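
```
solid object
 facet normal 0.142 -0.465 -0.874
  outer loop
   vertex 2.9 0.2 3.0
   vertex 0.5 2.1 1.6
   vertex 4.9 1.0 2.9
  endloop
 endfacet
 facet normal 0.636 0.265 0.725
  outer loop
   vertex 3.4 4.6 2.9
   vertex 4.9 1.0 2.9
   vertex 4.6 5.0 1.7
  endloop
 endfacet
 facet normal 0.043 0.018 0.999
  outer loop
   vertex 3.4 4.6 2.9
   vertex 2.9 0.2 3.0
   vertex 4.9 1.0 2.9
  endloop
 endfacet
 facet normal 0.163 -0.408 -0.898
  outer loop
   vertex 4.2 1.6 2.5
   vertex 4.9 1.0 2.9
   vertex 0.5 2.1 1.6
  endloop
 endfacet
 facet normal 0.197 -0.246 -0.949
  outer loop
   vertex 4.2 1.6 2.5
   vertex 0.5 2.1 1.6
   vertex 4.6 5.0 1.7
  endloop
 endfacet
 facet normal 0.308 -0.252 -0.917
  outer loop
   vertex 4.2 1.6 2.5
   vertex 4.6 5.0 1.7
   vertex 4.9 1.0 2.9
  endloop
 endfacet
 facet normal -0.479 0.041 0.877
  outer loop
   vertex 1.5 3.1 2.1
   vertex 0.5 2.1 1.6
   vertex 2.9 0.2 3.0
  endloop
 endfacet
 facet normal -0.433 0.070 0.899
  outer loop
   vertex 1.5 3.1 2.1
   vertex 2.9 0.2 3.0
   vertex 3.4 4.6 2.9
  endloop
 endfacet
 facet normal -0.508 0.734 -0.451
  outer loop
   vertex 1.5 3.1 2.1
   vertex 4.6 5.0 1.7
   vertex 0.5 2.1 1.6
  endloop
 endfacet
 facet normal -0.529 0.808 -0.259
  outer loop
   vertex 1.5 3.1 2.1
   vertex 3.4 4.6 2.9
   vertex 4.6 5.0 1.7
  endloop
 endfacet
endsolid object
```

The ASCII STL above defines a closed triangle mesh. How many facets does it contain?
10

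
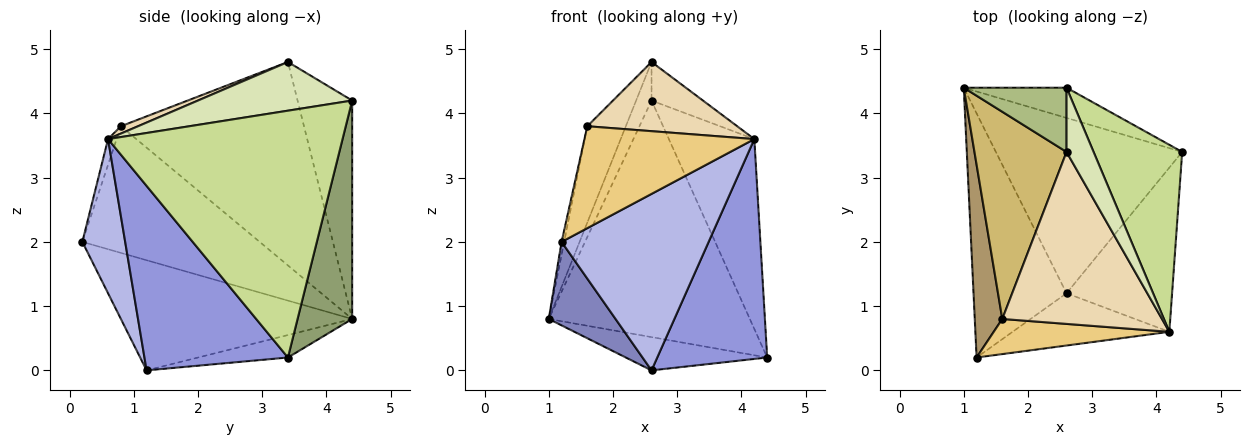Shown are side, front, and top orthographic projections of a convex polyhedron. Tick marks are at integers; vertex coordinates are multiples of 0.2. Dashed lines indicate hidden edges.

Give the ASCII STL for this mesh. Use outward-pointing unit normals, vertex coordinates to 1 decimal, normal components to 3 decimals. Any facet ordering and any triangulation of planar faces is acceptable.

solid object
 facet normal -0.118 0.185 -0.976
  outer loop
   vertex 2.6 1.2 0.0
   vertex 1.0 4.4 0.8
   vertex 4.4 3.4 0.2
  endloop
 endfacet
 facet normal -0.746 -0.216 -0.630
  outer loop
   vertex 2.6 1.2 0.0
   vertex 1.2 0.2 2.0
   vertex 1.0 4.4 0.8
  endloop
 endfacet
 facet normal 0.723 -0.554 -0.414
  outer loop
   vertex 2.6 1.2 0.0
   vertex 4.4 3.4 0.2
   vertex 4.2 0.6 3.6
  endloop
 endfacet
 facet normal 0.269 -0.924 -0.273
  outer loop
   vertex 2.6 1.2 0.0
   vertex 4.2 0.6 3.6
   vertex 1.2 0.2 2.0
  endloop
 endfacet
 facet normal 0.260 0.958 -0.122
  outer loop
   vertex 2.6 4.4 4.2
   vertex 4.4 3.4 0.2
   vertex 1.0 4.4 0.8
  endloop
 endfacet
 facet normal -0.877 0.248 0.413
  outer loop
   vertex 2.6 4.4 4.2
   vertex 1.0 4.4 0.8
   vertex 2.6 3.4 4.8
  endloop
 endfacet
 facet normal 0.890 0.324 0.320
  outer loop
   vertex 2.6 4.4 4.2
   vertex 4.2 0.6 3.6
   vertex 4.4 3.4 0.2
  endloop
 endfacet
 facet normal 0.839 0.280 0.466
  outer loop
   vertex 2.6 4.4 4.2
   vertex 2.6 3.4 4.8
   vertex 4.2 0.6 3.6
  endloop
 endfacet
 facet normal -0.977 0.014 0.212
  outer loop
   vertex 1.6 0.8 3.8
   vertex 1.0 4.4 0.8
   vertex 1.2 0.2 2.0
  endloop
 endfacet
 facet normal -0.895 0.188 0.405
  outer loop
   vertex 1.6 0.8 3.8
   vertex 2.6 3.4 4.8
   vertex 1.0 4.4 0.8
  endloop
 endfacet
 facet normal -0.048 -0.944 0.325
  outer loop
   vertex 1.6 0.8 3.8
   vertex 1.2 0.2 2.0
   vertex 4.2 0.6 3.6
  endloop
 endfacet
 facet normal 0.043 -0.373 0.927
  outer loop
   vertex 1.6 0.8 3.8
   vertex 4.2 0.6 3.6
   vertex 2.6 3.4 4.8
  endloop
 endfacet
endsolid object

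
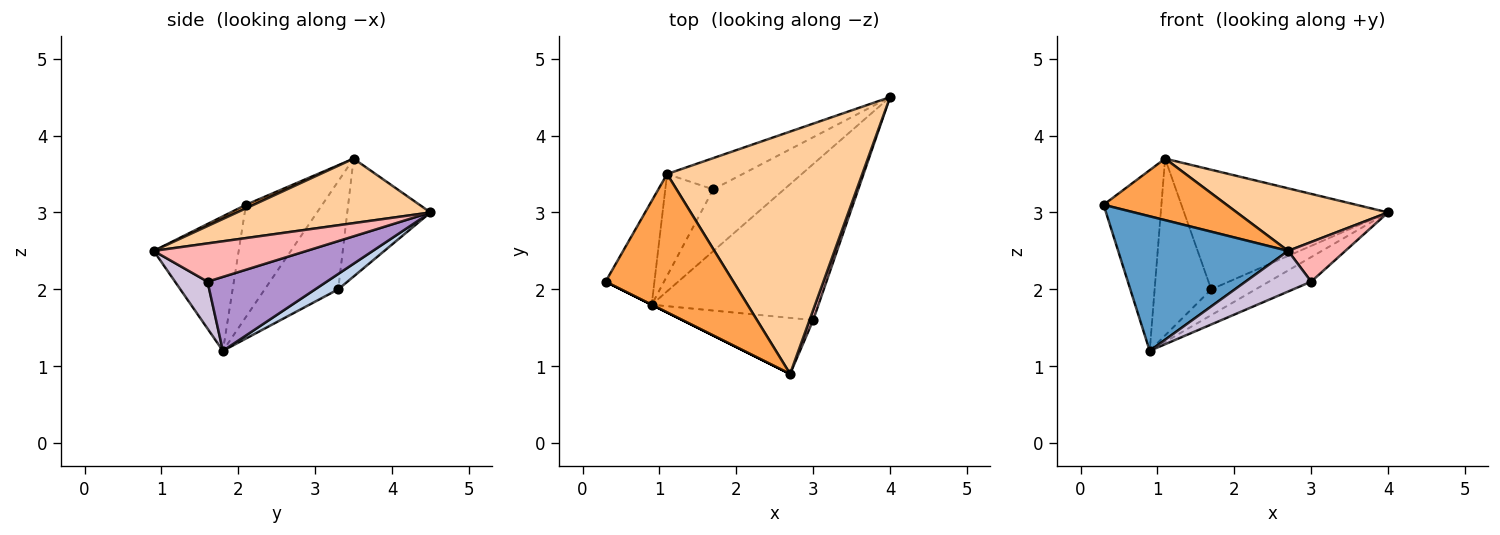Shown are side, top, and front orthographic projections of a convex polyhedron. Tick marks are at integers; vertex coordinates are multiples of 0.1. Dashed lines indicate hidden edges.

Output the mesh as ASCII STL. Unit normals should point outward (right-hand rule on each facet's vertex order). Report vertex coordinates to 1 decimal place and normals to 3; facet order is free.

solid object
 facet normal -0.447 -0.894 0.000
  outer loop
   vertex 0.9 1.8 1.2
   vertex 2.7 0.9 2.5
   vertex 0.3 2.1 3.1
  endloop
 endfacet
 facet normal 0.196 0.378 -0.905
  outer loop
   vertex 1.7 3.3 2.0
   vertex 4.0 4.5 3.0
   vertex 0.9 1.8 1.2
  endloop
 endfacet
 facet normal 0.025 -0.406 0.914
  outer loop
   vertex 1.1 3.5 3.7
   vertex 0.3 2.1 3.1
   vertex 2.7 0.9 2.5
  endloop
 endfacet
 facet normal 0.305 -0.238 0.922
  outer loop
   vertex 1.1 3.5 3.7
   vertex 2.7 0.9 2.5
   vertex 4.0 4.5 3.0
  endloop
 endfacet
 facet normal -0.367 0.900 -0.235
  outer loop
   vertex 1.1 3.5 3.7
   vertex 4.0 4.5 3.0
   vertex 1.7 3.3 2.0
  endloop
 endfacet
 facet normal -0.753 0.571 -0.328
  outer loop
   vertex 1.1 3.5 3.7
   vertex 0.9 1.8 1.2
   vertex 0.3 2.1 3.1
  endloop
 endfacet
 facet normal -0.748 0.576 -0.332
  outer loop
   vertex 1.1 3.5 3.7
   vertex 1.7 3.3 2.0
   vertex 0.9 1.8 1.2
  endloop
 endfacet
 facet normal 0.933 -0.349 0.089
  outer loop
   vertex 3.0 1.6 2.1
   vertex 4.0 4.5 3.0
   vertex 2.7 0.9 2.5
  endloop
 endfacet
 facet normal 0.401 0.142 -0.905
  outer loop
   vertex 3.0 1.6 2.1
   vertex 0.9 1.8 1.2
   vertex 4.0 4.5 3.0
  endloop
 endfacet
 facet normal 0.279 -0.564 -0.777
  outer loop
   vertex 3.0 1.6 2.1
   vertex 2.7 0.9 2.5
   vertex 0.9 1.8 1.2
  endloop
 endfacet
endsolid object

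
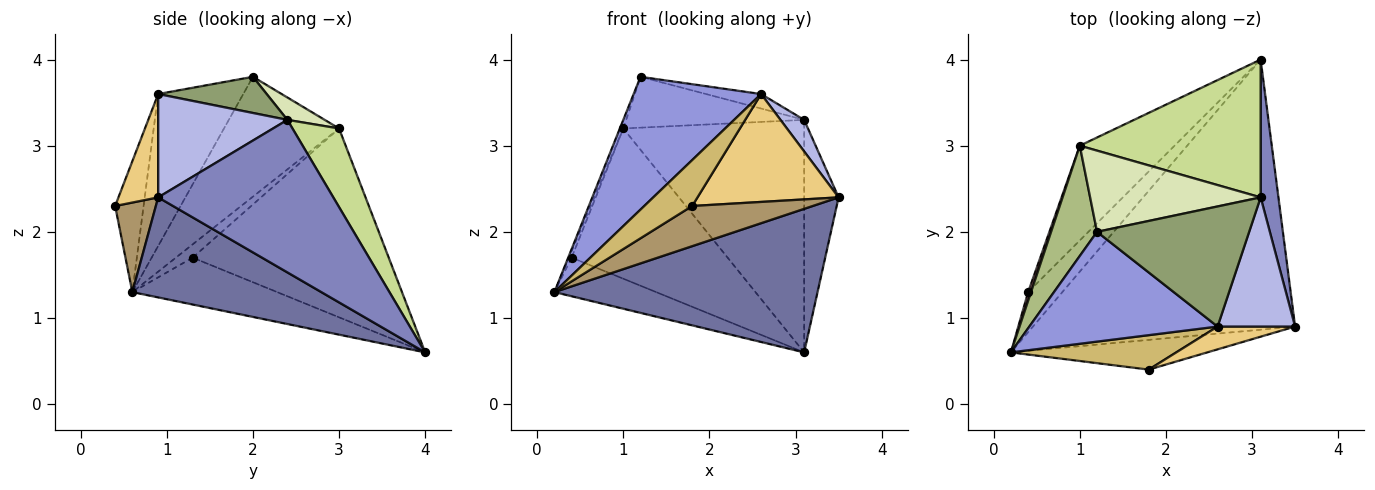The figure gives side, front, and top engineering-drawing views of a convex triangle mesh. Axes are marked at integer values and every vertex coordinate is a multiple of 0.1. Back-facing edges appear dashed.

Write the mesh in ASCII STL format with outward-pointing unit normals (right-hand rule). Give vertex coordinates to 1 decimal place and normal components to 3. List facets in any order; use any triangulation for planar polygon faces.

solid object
 facet normal 0.319 -0.445 -0.837
  outer loop
   vertex 3.1 4.0 0.6
   vertex 3.5 0.9 2.4
   vertex 0.2 0.6 1.3
  endloop
 endfacet
 facet normal 0.975 0.192 0.114
  outer loop
   vertex 3.1 2.4 3.3
   vertex 3.5 0.9 2.4
   vertex 3.1 4.0 0.6
  endloop
 endfacet
 facet normal -0.457 -0.685 0.567
  outer loop
   vertex 2.6 0.9 3.6
   vertex 1.2 2.0 3.8
   vertex 0.2 0.6 1.3
  endloop
 endfacet
 facet normal 0.792 -0.145 0.594
  outer loop
   vertex 2.6 0.9 3.6
   vertex 3.5 0.9 2.4
   vertex 3.1 2.4 3.3
  endloop
 endfacet
 facet normal 0.230 0.117 0.966
  outer loop
   vertex 2.6 0.9 3.6
   vertex 3.1 2.4 3.3
   vertex 1.2 2.0 3.8
  endloop
 endfacet
 facet normal -0.933 0.028 0.358
  outer loop
   vertex 1.0 3.0 3.2
   vertex 0.2 0.6 1.3
   vertex 1.2 2.0 3.8
  endloop
 endfacet
 facet normal 0.216 0.840 0.498
  outer loop
   vertex 1.0 3.0 3.2
   vertex 3.1 2.4 3.3
   vertex 3.1 4.0 0.6
  endloop
 endfacet
 facet normal 0.111 0.528 0.842
  outer loop
   vertex 1.0 3.0 3.2
   vertex 1.2 2.0 3.8
   vertex 3.1 2.4 3.3
  endloop
 endfacet
 facet normal 0.262 -0.776 -0.574
  outer loop
   vertex 1.8 0.4 2.3
   vertex 0.2 0.6 1.3
   vertex 3.5 0.9 2.4
  endloop
 endfacet
 facet normal -0.429 -0.723 0.542
  outer loop
   vertex 1.8 0.4 2.3
   vertex 2.6 0.9 3.6
   vertex 0.2 0.6 1.3
  endloop
 endfacet
 facet normal 0.266 -0.943 0.199
  outer loop
   vertex 1.8 0.4 2.3
   vertex 3.5 0.9 2.4
   vertex 2.6 0.9 3.6
  endloop
 endfacet
 facet normal -0.703 0.494 -0.513
  outer loop
   vertex 0.4 1.3 1.7
   vertex 3.1 4.0 0.6
   vertex 0.2 0.6 1.3
  endloop
 endfacet
 facet normal -0.965 0.157 0.209
  outer loop
   vertex 0.4 1.3 1.7
   vertex 0.2 0.6 1.3
   vertex 1.0 3.0 3.2
  endloop
 endfacet
 facet normal -0.728 0.580 -0.365
  outer loop
   vertex 0.4 1.3 1.7
   vertex 1.0 3.0 3.2
   vertex 3.1 4.0 0.6
  endloop
 endfacet
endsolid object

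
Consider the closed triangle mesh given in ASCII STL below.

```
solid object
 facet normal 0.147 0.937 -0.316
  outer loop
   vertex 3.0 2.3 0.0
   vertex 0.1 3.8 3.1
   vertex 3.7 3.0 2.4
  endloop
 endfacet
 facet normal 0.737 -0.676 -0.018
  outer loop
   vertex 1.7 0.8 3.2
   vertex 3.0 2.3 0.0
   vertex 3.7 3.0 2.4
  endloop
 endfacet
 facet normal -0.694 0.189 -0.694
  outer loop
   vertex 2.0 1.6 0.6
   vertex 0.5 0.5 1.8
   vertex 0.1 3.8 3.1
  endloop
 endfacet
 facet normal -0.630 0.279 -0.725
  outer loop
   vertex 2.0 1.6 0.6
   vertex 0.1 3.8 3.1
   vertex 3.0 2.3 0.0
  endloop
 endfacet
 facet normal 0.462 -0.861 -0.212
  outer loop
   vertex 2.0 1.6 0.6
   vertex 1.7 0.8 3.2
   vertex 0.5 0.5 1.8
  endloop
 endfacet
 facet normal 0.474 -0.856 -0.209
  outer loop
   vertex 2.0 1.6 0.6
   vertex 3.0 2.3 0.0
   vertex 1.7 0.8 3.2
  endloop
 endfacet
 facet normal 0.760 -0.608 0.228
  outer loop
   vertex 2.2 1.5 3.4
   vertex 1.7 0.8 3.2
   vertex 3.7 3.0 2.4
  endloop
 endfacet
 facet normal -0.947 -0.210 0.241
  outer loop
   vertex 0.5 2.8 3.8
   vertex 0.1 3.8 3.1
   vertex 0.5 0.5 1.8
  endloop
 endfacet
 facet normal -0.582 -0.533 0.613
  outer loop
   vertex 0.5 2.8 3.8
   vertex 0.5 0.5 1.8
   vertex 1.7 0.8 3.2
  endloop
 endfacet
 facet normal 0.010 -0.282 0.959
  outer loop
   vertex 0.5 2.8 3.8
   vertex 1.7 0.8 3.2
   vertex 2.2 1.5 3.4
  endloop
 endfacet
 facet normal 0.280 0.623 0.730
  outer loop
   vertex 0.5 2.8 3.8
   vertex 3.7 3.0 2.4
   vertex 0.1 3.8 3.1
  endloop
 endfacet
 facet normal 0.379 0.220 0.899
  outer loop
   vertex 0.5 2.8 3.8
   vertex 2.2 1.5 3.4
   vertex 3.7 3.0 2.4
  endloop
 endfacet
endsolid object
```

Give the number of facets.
12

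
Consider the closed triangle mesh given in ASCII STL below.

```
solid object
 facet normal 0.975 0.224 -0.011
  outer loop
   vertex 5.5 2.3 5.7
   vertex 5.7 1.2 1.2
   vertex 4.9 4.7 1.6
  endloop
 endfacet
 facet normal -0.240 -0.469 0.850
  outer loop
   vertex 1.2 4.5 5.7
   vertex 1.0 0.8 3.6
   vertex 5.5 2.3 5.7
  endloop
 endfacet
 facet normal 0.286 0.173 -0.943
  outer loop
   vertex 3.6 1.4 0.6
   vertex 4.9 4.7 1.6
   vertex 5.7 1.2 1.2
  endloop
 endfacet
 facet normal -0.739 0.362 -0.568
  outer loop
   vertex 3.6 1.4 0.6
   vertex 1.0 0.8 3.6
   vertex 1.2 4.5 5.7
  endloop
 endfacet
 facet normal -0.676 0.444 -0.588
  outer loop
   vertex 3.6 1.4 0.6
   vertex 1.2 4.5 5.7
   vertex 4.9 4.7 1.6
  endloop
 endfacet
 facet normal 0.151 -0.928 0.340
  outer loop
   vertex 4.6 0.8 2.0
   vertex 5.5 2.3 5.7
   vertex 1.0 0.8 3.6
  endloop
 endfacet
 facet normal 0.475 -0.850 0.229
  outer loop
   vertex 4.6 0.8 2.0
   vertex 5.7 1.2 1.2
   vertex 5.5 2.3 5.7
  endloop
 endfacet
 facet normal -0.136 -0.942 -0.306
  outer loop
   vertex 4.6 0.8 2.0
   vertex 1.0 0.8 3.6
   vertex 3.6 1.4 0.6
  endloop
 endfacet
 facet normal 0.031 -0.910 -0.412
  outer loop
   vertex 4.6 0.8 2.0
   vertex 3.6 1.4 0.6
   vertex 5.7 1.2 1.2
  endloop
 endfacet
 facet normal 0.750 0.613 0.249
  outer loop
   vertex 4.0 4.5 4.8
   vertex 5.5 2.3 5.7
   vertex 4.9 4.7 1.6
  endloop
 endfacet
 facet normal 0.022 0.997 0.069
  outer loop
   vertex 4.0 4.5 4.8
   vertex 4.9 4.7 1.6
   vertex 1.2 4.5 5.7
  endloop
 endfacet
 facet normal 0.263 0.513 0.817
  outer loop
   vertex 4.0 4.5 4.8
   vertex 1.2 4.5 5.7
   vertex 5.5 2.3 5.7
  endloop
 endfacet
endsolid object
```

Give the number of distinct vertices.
8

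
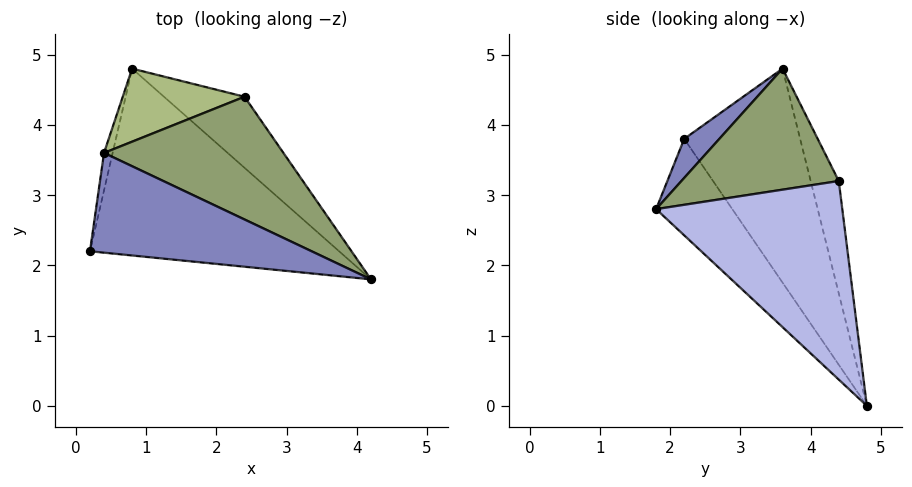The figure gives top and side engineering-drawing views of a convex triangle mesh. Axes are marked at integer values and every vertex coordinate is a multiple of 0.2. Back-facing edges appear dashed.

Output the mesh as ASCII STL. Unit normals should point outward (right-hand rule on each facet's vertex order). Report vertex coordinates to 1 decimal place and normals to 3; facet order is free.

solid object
 facet normal -0.222 -0.788 -0.574
  outer loop
   vertex 0.8 4.8 0.0
   vertex 4.2 1.8 2.8
   vertex 0.2 2.2 3.8
  endloop
 endfacet
 facet normal 0.140 -0.589 0.796
  outer loop
   vertex 0.4 3.6 4.8
   vertex 0.2 2.2 3.8
   vertex 4.2 1.8 2.8
  endloop
 endfacet
 facet normal -0.985 0.169 -0.040
  outer loop
   vertex 0.4 3.6 4.8
   vertex 0.8 4.8 0.0
   vertex 0.2 2.2 3.8
  endloop
 endfacet
 facet normal 0.759 0.573 -0.308
  outer loop
   vertex 2.4 4.4 3.2
   vertex 4.2 1.8 2.8
   vertex 0.8 4.8 0.0
  endloop
 endfacet
 facet normal 0.541 0.251 0.802
  outer loop
   vertex 2.4 4.4 3.2
   vertex 0.4 3.6 4.8
   vertex 4.2 1.8 2.8
  endloop
 endfacet
 facet normal -0.204 0.954 0.221
  outer loop
   vertex 2.4 4.4 3.2
   vertex 0.8 4.8 0.0
   vertex 0.4 3.6 4.8
  endloop
 endfacet
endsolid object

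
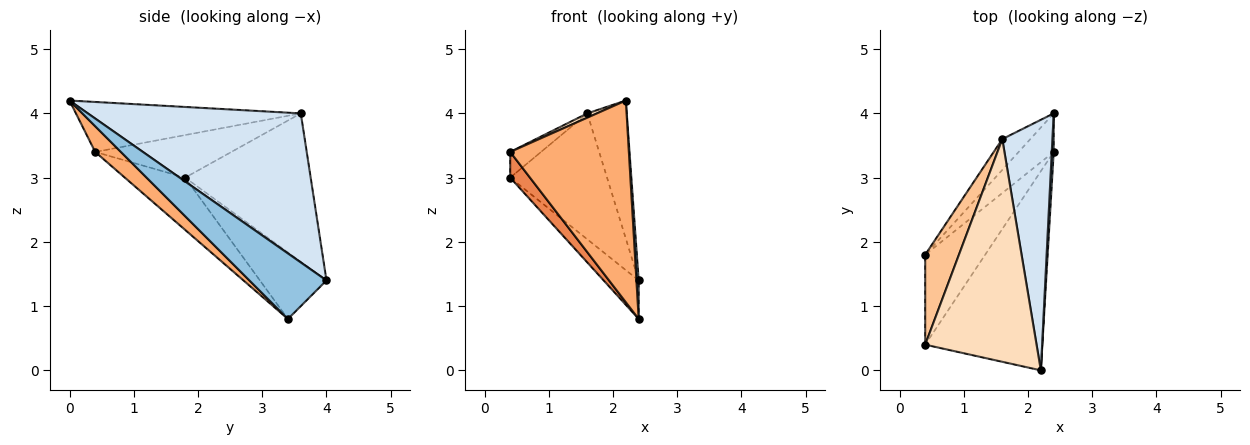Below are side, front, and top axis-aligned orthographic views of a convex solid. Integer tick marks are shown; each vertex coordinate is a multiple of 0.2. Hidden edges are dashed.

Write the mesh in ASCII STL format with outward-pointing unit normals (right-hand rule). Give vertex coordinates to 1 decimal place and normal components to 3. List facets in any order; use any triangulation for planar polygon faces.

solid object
 facet normal -0.802 0.422 -0.422
  outer loop
   vertex 2.4 3.4 0.8
   vertex 0.4 1.8 3.0
   vertex 2.4 4.0 1.4
  endloop
 endfacet
 facet normal 0.999 -0.029 0.029
  outer loop
   vertex 2.4 3.4 0.8
   vertex 2.4 4.0 1.4
   vertex 2.2 0.0 4.2
  endloop
 endfacet
 facet normal -0.783 0.604 -0.148
  outer loop
   vertex 1.6 3.6 4.0
   vertex 2.4 4.0 1.4
   vertex 0.4 1.8 3.0
  endloop
 endfacet
 facet normal 0.934 0.173 0.314
  outer loop
   vertex 1.6 3.6 4.0
   vertex 2.2 0.0 4.2
   vertex 2.4 4.0 1.4
  endloop
 endfacet
 facet normal -0.642 -0.211 -0.737
  outer loop
   vertex 0.4 0.4 3.4
   vertex 0.4 1.8 3.0
   vertex 2.4 3.4 0.8
  endloop
 endfacet
 facet normal 0.152 -0.703 -0.694
  outer loop
   vertex 0.4 0.4 3.4
   vertex 2.4 3.4 0.8
   vertex 2.2 0.0 4.2
  endloop
 endfacet
 facet normal -0.772 0.175 0.612
  outer loop
   vertex 0.4 0.4 3.4
   vertex 1.6 3.6 4.0
   vertex 0.4 1.8 3.0
  endloop
 endfacet
 facet normal -0.409 -0.018 0.912
  outer loop
   vertex 0.4 0.4 3.4
   vertex 2.2 0.0 4.2
   vertex 1.6 3.6 4.0
  endloop
 endfacet
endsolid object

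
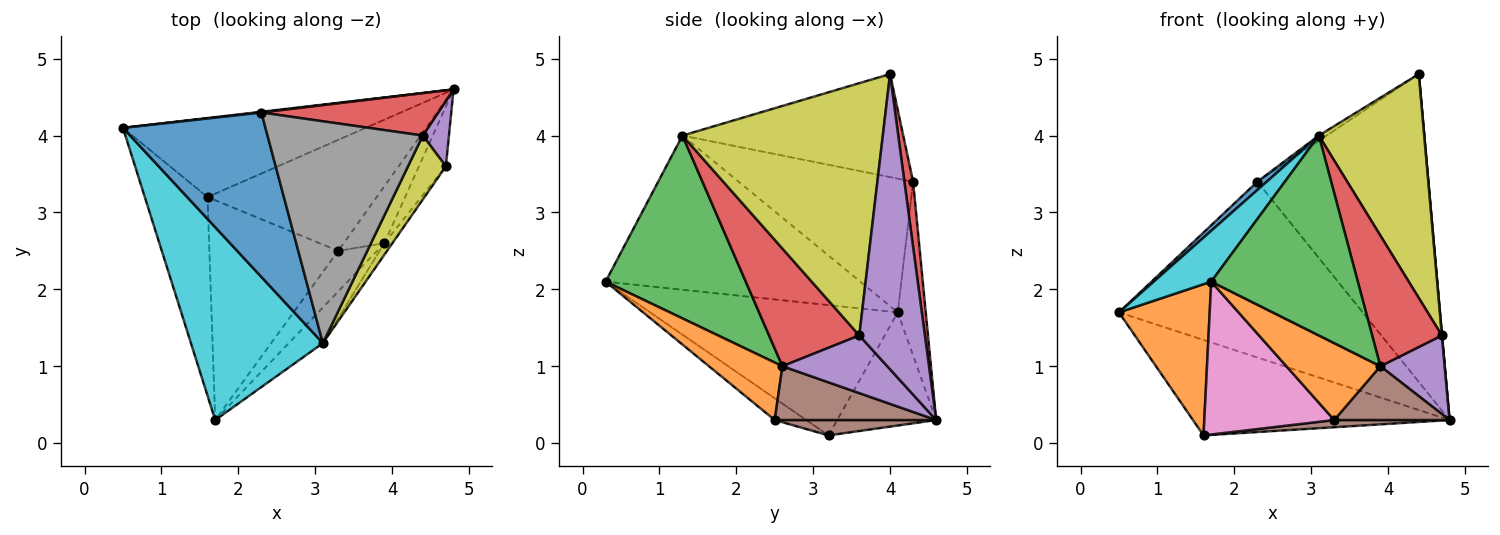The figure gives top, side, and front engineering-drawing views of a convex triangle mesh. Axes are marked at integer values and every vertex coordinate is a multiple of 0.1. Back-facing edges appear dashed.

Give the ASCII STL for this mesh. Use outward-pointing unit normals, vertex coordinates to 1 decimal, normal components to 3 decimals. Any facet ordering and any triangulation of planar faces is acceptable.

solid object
 facet normal -0.285 0.738 -0.611
  outer loop
   vertex 1.6 3.2 0.1
   vertex 0.5 4.1 1.7
   vertex 4.8 4.6 0.3
  endloop
 endfacet
 facet normal -0.856 -0.314 -0.412
  outer loop
   vertex 1.6 3.2 0.1
   vertex 1.7 0.3 2.1
   vertex 0.5 4.1 1.7
  endloop
 endfacet
 facet normal -0.114 0.993 0.004
  outer loop
   vertex 2.3 4.3 3.4
   vertex 4.8 4.6 0.3
   vertex 0.5 4.1 1.7
  endloop
 endfacet
 facet normal 0.050 0.989 0.136
  outer loop
   vertex 2.3 4.3 3.4
   vertex 4.4 4.0 4.8
   vertex 4.8 4.6 0.3
  endloop
 endfacet
 facet normal 0.996 -0.003 0.088
  outer loop
   vertex 4.7 3.6 1.4
   vertex 4.8 4.6 0.3
   vertex 4.4 4.0 4.8
  endloop
 endfacet
 facet normal 0.090 -0.065 -0.994
  outer loop
   vertex 3.3 2.5 0.3
   vertex 1.6 3.2 0.1
   vertex 4.8 4.6 0.3
  endloop
 endfacet
 facet normal -0.137 -0.566 -0.813
  outer loop
   vertex 3.3 2.5 0.3
   vertex 1.7 0.3 2.1
   vertex 1.6 3.2 0.1
  endloop
 endfacet
 facet normal -0.553 0.019 0.833
  outer loop
   vertex 3.1 1.3 4.0
   vertex 4.4 4.0 4.8
   vertex 2.3 4.3 3.4
  endloop
 endfacet
 facet normal 0.877 -0.461 0.132
  outer loop
   vertex 3.1 1.3 4.0
   vertex 4.7 3.6 1.4
   vertex 4.4 4.0 4.8
  endloop
 endfacet
 facet normal -0.749 -0.169 0.641
  outer loop
   vertex 3.1 1.3 4.0
   vertex 0.5 4.1 1.7
   vertex 1.7 0.3 2.1
  endloop
 endfacet
 facet normal -0.684 -0.037 0.729
  outer loop
   vertex 3.1 1.3 4.0
   vertex 2.3 4.3 3.4
   vertex 0.5 4.1 1.7
  endloop
 endfacet
 facet normal 0.569 -0.728 -0.384
  outer loop
   vertex 3.9 2.6 1.0
   vertex 1.7 0.3 2.1
   vertex 3.3 2.5 0.3
  endloop
 endfacet
 facet normal 0.685 -0.717 -0.128
  outer loop
   vertex 3.9 2.6 1.0
   vertex 3.1 1.3 4.0
   vertex 1.7 0.3 2.1
  endloop
 endfacet
 facet normal 0.790 -0.611 -0.054
  outer loop
   vertex 3.9 2.6 1.0
   vertex 4.7 3.6 1.4
   vertex 3.1 1.3 4.0
  endloop
 endfacet
 facet normal 0.792 -0.486 -0.370
  outer loop
   vertex 3.9 2.6 1.0
   vertex 4.8 4.6 0.3
   vertex 4.7 3.6 1.4
  endloop
 endfacet
 facet normal 0.693 -0.495 -0.524
  outer loop
   vertex 3.9 2.6 1.0
   vertex 3.3 2.5 0.3
   vertex 4.8 4.6 0.3
  endloop
 endfacet
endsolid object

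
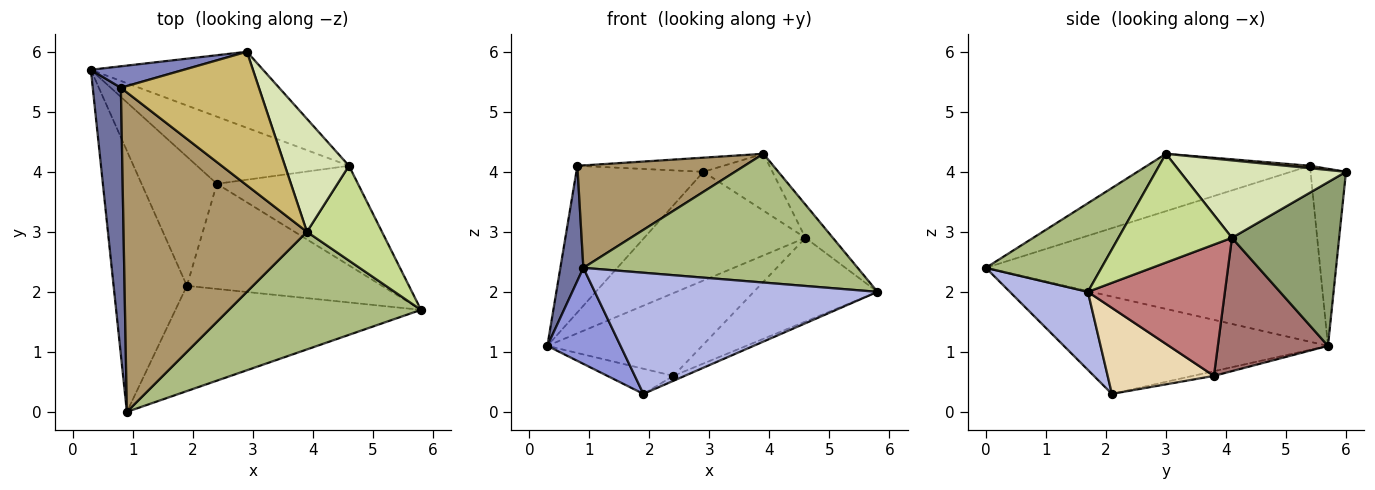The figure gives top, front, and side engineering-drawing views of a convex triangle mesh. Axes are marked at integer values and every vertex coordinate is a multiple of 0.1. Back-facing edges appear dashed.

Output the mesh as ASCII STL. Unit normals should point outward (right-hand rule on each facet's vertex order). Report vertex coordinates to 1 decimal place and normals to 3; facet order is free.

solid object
 facet normal -0.985 -0.068 0.157
  outer loop
   vertex 0.8 5.4 4.1
   vertex 0.3 5.7 1.1
   vertex 0.9 0.0 2.4
  endloop
 endfacet
 facet normal -0.266 0.954 0.140
  outer loop
   vertex 0.8 5.4 4.1
   vertex 2.9 6.0 4.0
   vertex 0.3 5.7 1.1
  endloop
 endfacet
 facet normal -0.780 -0.216 -0.587
  outer loop
   vertex 1.9 2.1 0.3
   vertex 0.9 0.0 2.4
   vertex 0.3 5.7 1.1
  endloop
 endfacet
 facet normal 0.204 -0.739 -0.642
  outer loop
   vertex 1.9 2.1 0.3
   vertex 5.8 1.7 2.0
   vertex 0.9 0.0 2.4
  endloop
 endfacet
 facet normal 0.478 0.720 -0.503
  outer loop
   vertex 4.6 4.1 2.9
   vertex 0.3 5.7 1.1
   vertex 2.9 6.0 4.0
  endloop
 endfacet
 facet normal 0.297 -0.705 0.644
  outer loop
   vertex 3.9 3.0 4.3
   vertex 0.9 0.0 2.4
   vertex 5.8 1.7 2.0
  endloop
 endfacet
 facet normal 0.807 0.195 0.557
  outer loop
   vertex 3.9 3.0 4.3
   vertex 5.8 1.7 2.0
   vertex 4.6 4.1 2.9
  endloop
 endfacet
 facet normal 0.734 0.305 0.607
  outer loop
   vertex 3.9 3.0 4.3
   vertex 4.6 4.1 2.9
   vertex 2.9 6.0 4.0
  endloop
 endfacet
 facet normal -0.285 -0.293 0.913
  outer loop
   vertex 3.9 3.0 4.3
   vertex 0.8 5.4 4.1
   vertex 0.9 0.0 2.4
  endloop
 endfacet
 facet normal 0.017 0.105 0.994
  outer loop
   vertex 3.9 3.0 4.3
   vertex 2.9 6.0 4.0
   vertex 0.8 5.4 4.1
  endloop
 endfacet
 facet normal -0.061 0.191 -0.980
  outer loop
   vertex 2.4 3.8 0.6
   vertex 1.9 2.1 0.3
   vertex 0.3 5.7 1.1
  endloop
 endfacet
 facet normal 0.403 0.043 -0.914
  outer loop
   vertex 2.4 3.8 0.6
   vertex 5.8 1.7 2.0
   vertex 1.9 2.1 0.3
  endloop
 endfacet
 facet normal 0.484 0.680 -0.551
  outer loop
   vertex 2.4 3.8 0.6
   vertex 0.3 5.7 1.1
   vertex 4.6 4.1 2.9
  endloop
 endfacet
 facet normal 0.580 0.524 -0.623
  outer loop
   vertex 2.4 3.8 0.6
   vertex 4.6 4.1 2.9
   vertex 5.8 1.7 2.0
  endloop
 endfacet
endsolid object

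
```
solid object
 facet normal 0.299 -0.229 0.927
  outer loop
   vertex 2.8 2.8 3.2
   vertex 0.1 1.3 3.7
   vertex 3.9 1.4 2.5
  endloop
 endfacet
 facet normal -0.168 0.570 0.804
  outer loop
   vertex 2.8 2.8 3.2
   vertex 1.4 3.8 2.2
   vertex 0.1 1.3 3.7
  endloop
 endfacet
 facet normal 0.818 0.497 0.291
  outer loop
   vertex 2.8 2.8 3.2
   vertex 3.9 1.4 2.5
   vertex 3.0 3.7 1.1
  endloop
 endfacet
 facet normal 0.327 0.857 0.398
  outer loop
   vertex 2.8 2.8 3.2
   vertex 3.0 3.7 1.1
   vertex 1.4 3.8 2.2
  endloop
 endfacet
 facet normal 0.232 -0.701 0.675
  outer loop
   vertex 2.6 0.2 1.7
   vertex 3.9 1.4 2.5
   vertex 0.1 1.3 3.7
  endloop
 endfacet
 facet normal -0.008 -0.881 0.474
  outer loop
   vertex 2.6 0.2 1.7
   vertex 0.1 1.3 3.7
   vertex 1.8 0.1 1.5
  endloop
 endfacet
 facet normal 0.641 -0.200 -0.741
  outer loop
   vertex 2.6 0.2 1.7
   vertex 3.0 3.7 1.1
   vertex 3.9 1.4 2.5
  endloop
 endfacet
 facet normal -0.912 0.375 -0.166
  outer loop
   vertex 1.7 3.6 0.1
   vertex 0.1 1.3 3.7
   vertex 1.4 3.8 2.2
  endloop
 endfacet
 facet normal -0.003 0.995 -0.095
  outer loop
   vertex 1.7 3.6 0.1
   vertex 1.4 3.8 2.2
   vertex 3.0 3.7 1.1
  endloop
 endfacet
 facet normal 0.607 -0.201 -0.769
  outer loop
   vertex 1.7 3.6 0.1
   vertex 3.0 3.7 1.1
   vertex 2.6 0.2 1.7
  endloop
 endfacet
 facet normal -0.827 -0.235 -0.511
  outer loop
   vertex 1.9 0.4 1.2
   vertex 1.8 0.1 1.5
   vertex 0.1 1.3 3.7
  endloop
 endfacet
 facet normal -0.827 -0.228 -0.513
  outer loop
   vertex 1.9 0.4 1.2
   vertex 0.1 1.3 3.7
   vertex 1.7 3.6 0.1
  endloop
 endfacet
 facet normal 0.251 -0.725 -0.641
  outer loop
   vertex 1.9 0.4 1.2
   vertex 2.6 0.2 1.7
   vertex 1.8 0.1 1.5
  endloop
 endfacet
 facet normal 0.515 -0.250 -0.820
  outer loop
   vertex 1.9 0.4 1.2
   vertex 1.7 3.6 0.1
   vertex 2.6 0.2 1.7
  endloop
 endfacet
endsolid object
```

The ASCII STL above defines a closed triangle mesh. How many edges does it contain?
21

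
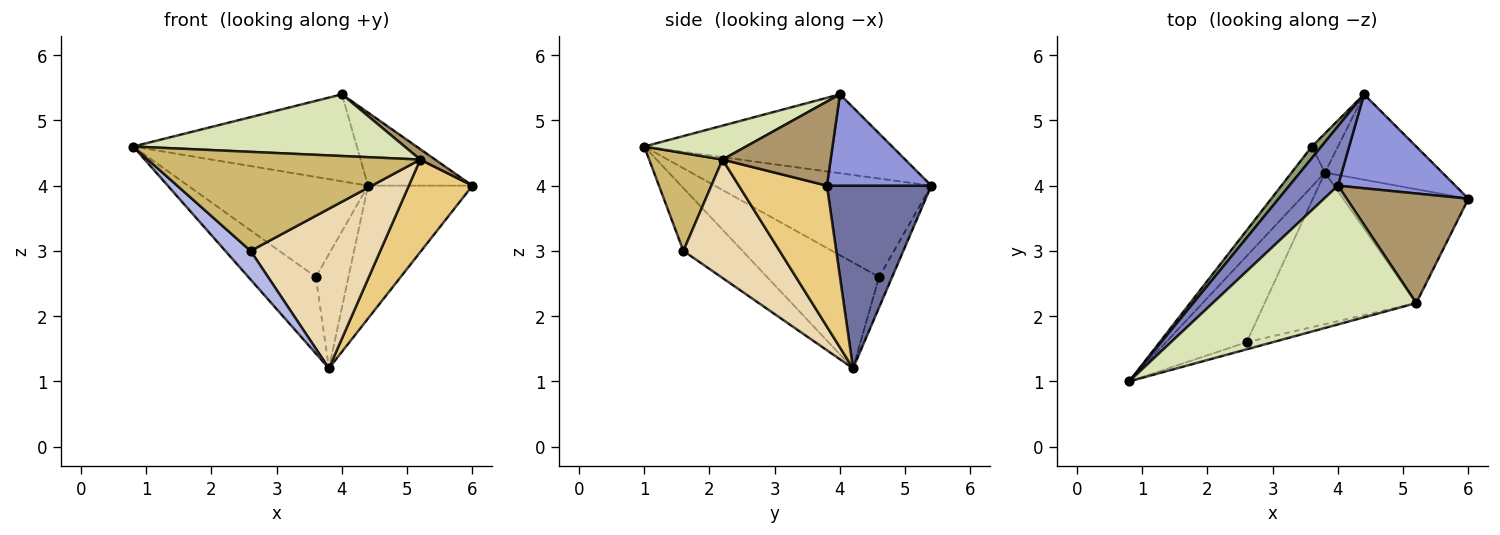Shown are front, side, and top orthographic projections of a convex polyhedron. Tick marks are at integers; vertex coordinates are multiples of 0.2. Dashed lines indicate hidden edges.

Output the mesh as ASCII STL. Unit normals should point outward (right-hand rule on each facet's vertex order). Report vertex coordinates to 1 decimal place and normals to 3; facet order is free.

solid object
 facet normal 0.644 0.644 -0.414
  outer loop
   vertex 3.8 4.2 1.2
   vertex 4.4 5.4 4.0
   vertex 6.0 3.8 4.0
  endloop
 endfacet
 facet normal -0.675 0.609 0.416
  outer loop
   vertex 4.0 4.0 5.4
   vertex 4.4 5.4 4.0
   vertex 0.8 1.0 4.6
  endloop
 endfacet
 facet normal 0.523 0.523 0.673
  outer loop
   vertex 4.0 4.0 5.4
   vertex 6.0 3.8 4.0
   vertex 4.4 5.4 4.0
  endloop
 endfacet
 facet normal -0.594 -0.254 -0.763
  outer loop
   vertex 2.6 1.6 3.0
   vertex 0.8 1.0 4.6
   vertex 3.8 4.2 1.2
  endloop
 endfacet
 facet normal -0.767 0.638 0.074
  outer loop
   vertex 3.6 4.6 2.6
   vertex 0.8 1.0 4.6
   vertex 4.4 5.4 4.0
  endloop
 endfacet
 facet normal -0.827 0.498 -0.261
  outer loop
   vertex 3.6 4.6 2.6
   vertex 3.8 4.2 1.2
   vertex 0.8 1.0 4.6
  endloop
 endfacet
 facet normal -0.354 0.885 -0.303
  outer loop
   vertex 3.6 4.6 2.6
   vertex 4.4 5.4 4.0
   vertex 3.8 4.2 1.2
  endloop
 endfacet
 facet normal 0.151 -0.402 0.903
  outer loop
   vertex 5.2 2.2 4.4
   vertex 4.0 4.0 5.4
   vertex 0.8 1.0 4.6
  endloop
 endfacet
 facet normal 0.566 -0.078 0.820
  outer loop
   vertex 5.2 2.2 4.4
   vertex 6.0 3.8 4.0
   vertex 4.0 4.0 5.4
  endloop
 endfacet
 facet normal 0.260 -0.963 -0.069
  outer loop
   vertex 5.2 2.2 4.4
   vertex 0.8 1.0 4.6
   vertex 2.6 1.6 3.0
  endloop
 endfacet
 facet normal 0.658 -0.475 -0.585
  outer loop
   vertex 5.2 2.2 4.4
   vertex 3.8 4.2 1.2
   vertex 6.0 3.8 4.0
  endloop
 endfacet
 facet normal 0.474 -0.639 -0.606
  outer loop
   vertex 5.2 2.2 4.4
   vertex 2.6 1.6 3.0
   vertex 3.8 4.2 1.2
  endloop
 endfacet
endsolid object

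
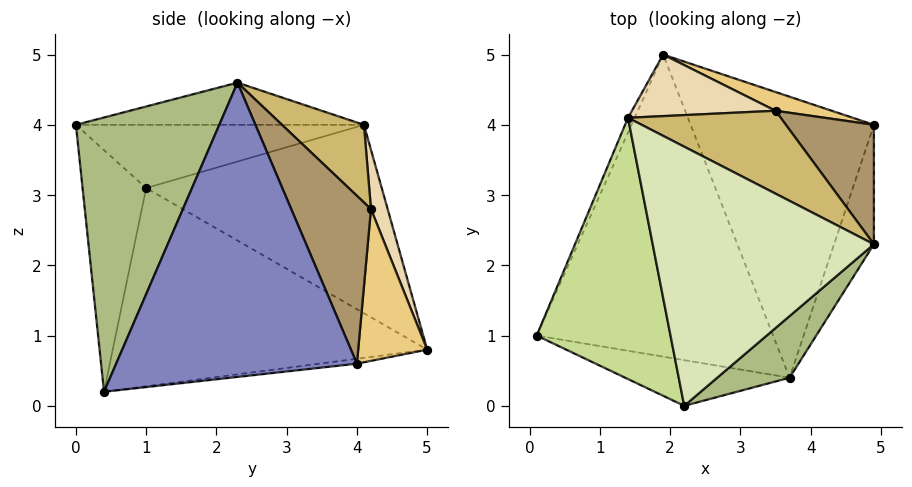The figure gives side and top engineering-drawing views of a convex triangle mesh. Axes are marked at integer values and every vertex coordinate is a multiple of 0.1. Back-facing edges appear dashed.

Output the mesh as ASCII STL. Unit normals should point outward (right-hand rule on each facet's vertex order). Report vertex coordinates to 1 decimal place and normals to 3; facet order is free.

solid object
 facet normal -0.635 -0.150 -0.758
  outer loop
   vertex 3.7 0.4 0.2
   vertex 0.1 1.0 3.1
   vertex 1.9 5.0 0.8
  endloop
 endfacet
 facet normal 0.945 -0.301 -0.128
  outer loop
   vertex 4.9 4.0 0.6
   vertex 4.9 2.3 4.6
   vertex 3.7 0.4 0.2
  endloop
 endfacet
 facet normal -0.026 0.119 -0.993
  outer loop
   vertex 4.9 4.0 0.6
   vertex 3.7 0.4 0.2
   vertex 1.9 5.0 0.8
  endloop
 endfacet
 facet normal -0.918 0.395 -0.033
  outer loop
   vertex 1.4 4.1 4.0
   vertex 1.9 5.0 0.8
   vertex 0.1 1.0 3.1
  endloop
 endfacet
 facet normal -0.337 -0.913 -0.229
  outer loop
   vertex 2.2 0.0 4.0
   vertex 0.1 1.0 3.1
   vertex 3.7 0.4 0.2
  endloop
 endfacet
 facet normal 0.618 -0.769 0.163
  outer loop
   vertex 2.2 0.0 4.0
   vertex 3.7 0.4 0.2
   vertex 4.9 2.3 4.6
  endloop
 endfacet
 facet normal -0.426 -0.083 0.901
  outer loop
   vertex 2.2 0.0 4.0
   vertex 1.4 4.1 4.0
   vertex 0.1 1.0 3.1
  endloop
 endfacet
 facet normal -0.187 -0.036 0.982
  outer loop
   vertex 2.2 0.0 4.0
   vertex 4.9 2.3 4.6
   vertex 1.4 4.1 4.0
  endloop
 endfacet
 facet normal 0.598 0.738 0.313
  outer loop
   vertex 3.5 4.2 2.8
   vertex 4.9 2.3 4.6
   vertex 4.9 4.0 0.6
  endloop
 endfacet
 facet normal 0.293 0.762 0.577
  outer loop
   vertex 3.5 4.2 2.8
   vertex 1.4 4.1 4.0
   vertex 4.9 2.3 4.6
  endloop
 endfacet
 facet normal 0.321 0.940 0.119
  outer loop
   vertex 3.5 4.2 2.8
   vertex 4.9 4.0 0.6
   vertex 1.9 5.0 0.8
  endloop
 endfacet
 facet normal 0.118 0.951 0.286
  outer loop
   vertex 3.5 4.2 2.8
   vertex 1.9 5.0 0.8
   vertex 1.4 4.1 4.0
  endloop
 endfacet
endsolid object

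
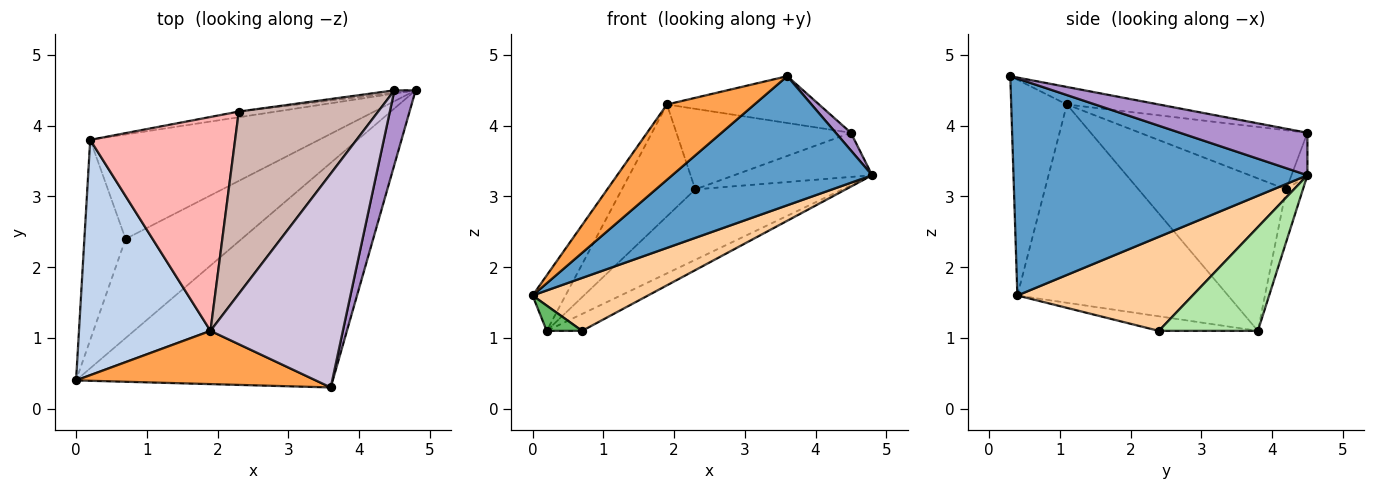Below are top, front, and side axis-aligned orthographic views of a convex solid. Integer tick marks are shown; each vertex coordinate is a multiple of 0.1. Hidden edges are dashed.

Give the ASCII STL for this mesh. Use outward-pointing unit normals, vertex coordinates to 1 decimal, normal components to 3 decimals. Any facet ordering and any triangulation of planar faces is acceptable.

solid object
 facet normal 0.591 -0.402 -0.699
  outer loop
   vertex 3.6 0.3 4.7
   vertex 0.0 0.4 1.6
   vertex 4.8 4.5 3.3
  endloop
 endfacet
 facet normal -0.826 0.129 0.548
  outer loop
   vertex 1.9 1.1 4.3
   vertex 0.2 3.8 1.1
   vertex 0.0 0.4 1.6
  endloop
 endfacet
 facet normal -0.461 -0.724 0.512
  outer loop
   vertex 1.9 1.1 4.3
   vertex 0.0 0.4 1.6
   vertex 3.6 0.3 4.7
  endloop
 endfacet
 facet normal 0.581 -0.383 -0.718
  outer loop
   vertex 0.7 2.4 1.1
   vertex 4.8 4.5 3.3
   vertex 0.0 0.4 1.6
  endloop
 endfacet
 facet normal -0.331 -0.118 -0.936
  outer loop
   vertex 0.7 2.4 1.1
   vertex 0.0 0.4 1.6
   vertex 0.2 3.8 1.1
  endloop
 endfacet
 facet normal 0.409 0.146 -0.901
  outer loop
   vertex 0.7 2.4 1.1
   vertex 0.2 3.8 1.1
   vertex 4.8 4.5 3.3
  endloop
 endfacet
 facet normal -0.112 0.990 -0.080
  outer loop
   vertex 2.3 4.2 3.1
   vertex 4.8 4.5 3.3
   vertex 0.2 3.8 1.1
  endloop
 endfacet
 facet normal -0.682 0.339 0.648
  outer loop
   vertex 2.3 4.2 3.1
   vertex 0.2 3.8 1.1
   vertex 1.9 1.1 4.3
  endloop
 endfacet
 facet normal 0.889 -0.106 0.445
  outer loop
   vertex 4.5 4.5 3.9
   vertex 3.6 0.3 4.7
   vertex 4.8 4.5 3.3
  endloop
 endfacet
 facet normal -0.128 0.212 0.969
  outer loop
   vertex 4.5 4.5 3.9
   vertex 1.9 1.1 4.3
   vertex 3.6 0.3 4.7
  endloop
 endfacet
 facet normal -0.114 0.992 -0.057
  outer loop
   vertex 4.5 4.5 3.9
   vertex 4.8 4.5 3.3
   vertex 2.3 4.2 3.1
  endloop
 endfacet
 facet normal -0.362 0.377 0.853
  outer loop
   vertex 4.5 4.5 3.9
   vertex 2.3 4.2 3.1
   vertex 1.9 1.1 4.3
  endloop
 endfacet
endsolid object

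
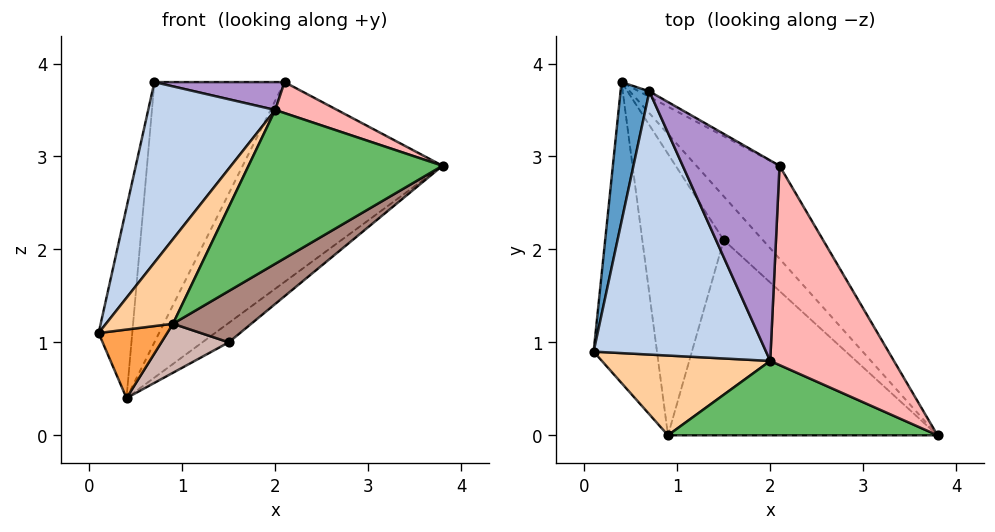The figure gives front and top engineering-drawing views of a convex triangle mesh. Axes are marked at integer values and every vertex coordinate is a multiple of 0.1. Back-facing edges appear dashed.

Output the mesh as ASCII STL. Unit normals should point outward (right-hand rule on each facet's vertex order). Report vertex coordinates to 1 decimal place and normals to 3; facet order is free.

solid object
 facet normal -0.988 0.124 0.091
  outer loop
   vertex 0.7 3.7 3.8
   vertex 0.4 3.8 0.4
   vertex 0.1 0.9 1.1
  endloop
 endfacet
 facet normal -0.731 -0.386 0.563
  outer loop
   vertex 2.0 0.8 3.5
   vertex 0.7 3.7 3.8
   vertex 0.1 0.9 1.1
  endloop
 endfacet
 facet normal -0.127 -0.220 -0.967
  outer loop
   vertex 0.9 0.0 1.2
   vertex 0.1 0.9 1.1
   vertex 0.4 3.8 0.4
  endloop
 endfacet
 facet normal -0.671 -0.540 0.509
  outer loop
   vertex 0.9 0.0 1.2
   vertex 2.0 0.8 3.5
   vertex 0.1 0.9 1.1
  endloop
 endfacet
 facet normal -0.247 -0.872 0.422
  outer loop
   vertex 0.9 0.0 1.2
   vertex 3.8 0.0 2.9
   vertex 2.0 0.8 3.5
  endloop
 endfacet
 facet normal 0.798 0.547 -0.254
  outer loop
   vertex 2.1 2.9 3.8
   vertex 3.8 0.0 2.9
   vertex 0.4 3.8 0.4
  endloop
 endfacet
 facet normal 0.496 0.868 -0.018
  outer loop
   vertex 2.1 2.9 3.8
   vertex 0.4 3.8 0.4
   vertex 0.7 3.7 3.8
  endloop
 endfacet
 facet normal 0.253 -0.149 0.956
  outer loop
   vertex 2.1 2.9 3.8
   vertex 2.0 0.8 3.5
   vertex 3.8 0.0 2.9
  endloop
 endfacet
 facet normal -0.078 -0.137 0.987
  outer loop
   vertex 2.1 2.9 3.8
   vertex 0.7 3.7 3.8
   vertex 2.0 0.8 3.5
  endloop
 endfacet
 facet normal 0.748 0.269 -0.607
  outer loop
   vertex 1.5 2.1 1.0
   vertex 0.4 3.8 0.4
   vertex 3.8 0.0 2.9
  endloop
 endfacet
 facet normal 0.493 -0.221 -0.841
  outer loop
   vertex 1.5 2.1 1.0
   vertex 3.8 0.0 2.9
   vertex 0.9 0.0 1.2
  endloop
 endfacet
 facet normal 0.263 -0.166 -0.951
  outer loop
   vertex 1.5 2.1 1.0
   vertex 0.9 0.0 1.2
   vertex 0.4 3.8 0.4
  endloop
 endfacet
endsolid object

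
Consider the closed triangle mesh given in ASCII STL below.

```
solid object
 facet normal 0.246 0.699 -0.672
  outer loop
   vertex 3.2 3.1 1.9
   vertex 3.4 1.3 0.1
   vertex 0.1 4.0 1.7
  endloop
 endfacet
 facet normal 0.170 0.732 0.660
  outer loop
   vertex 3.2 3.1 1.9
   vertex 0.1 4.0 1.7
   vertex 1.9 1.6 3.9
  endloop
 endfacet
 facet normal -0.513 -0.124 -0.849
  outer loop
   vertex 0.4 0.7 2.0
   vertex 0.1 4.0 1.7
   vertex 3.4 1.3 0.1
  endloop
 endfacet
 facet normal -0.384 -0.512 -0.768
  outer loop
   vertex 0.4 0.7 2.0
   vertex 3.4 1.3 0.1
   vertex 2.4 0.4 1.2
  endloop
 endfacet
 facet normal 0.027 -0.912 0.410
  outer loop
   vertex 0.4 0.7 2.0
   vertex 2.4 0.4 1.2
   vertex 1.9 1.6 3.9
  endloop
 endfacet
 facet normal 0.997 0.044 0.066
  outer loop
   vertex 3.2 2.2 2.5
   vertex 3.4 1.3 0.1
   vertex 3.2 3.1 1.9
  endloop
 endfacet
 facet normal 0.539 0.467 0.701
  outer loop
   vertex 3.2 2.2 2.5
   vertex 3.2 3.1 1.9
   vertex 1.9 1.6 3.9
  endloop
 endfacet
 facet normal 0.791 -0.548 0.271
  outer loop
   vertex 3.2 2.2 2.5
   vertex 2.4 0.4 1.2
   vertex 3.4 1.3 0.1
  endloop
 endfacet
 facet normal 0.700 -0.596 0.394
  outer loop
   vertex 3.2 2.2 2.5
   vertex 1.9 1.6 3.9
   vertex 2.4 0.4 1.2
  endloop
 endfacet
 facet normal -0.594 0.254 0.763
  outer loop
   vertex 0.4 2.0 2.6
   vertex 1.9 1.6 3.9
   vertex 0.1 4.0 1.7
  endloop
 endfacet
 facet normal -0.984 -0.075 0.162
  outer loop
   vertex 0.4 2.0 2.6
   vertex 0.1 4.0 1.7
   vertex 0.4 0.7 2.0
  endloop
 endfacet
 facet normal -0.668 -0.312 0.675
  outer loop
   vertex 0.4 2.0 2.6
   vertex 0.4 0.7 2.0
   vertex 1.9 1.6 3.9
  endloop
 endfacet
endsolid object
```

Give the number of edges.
18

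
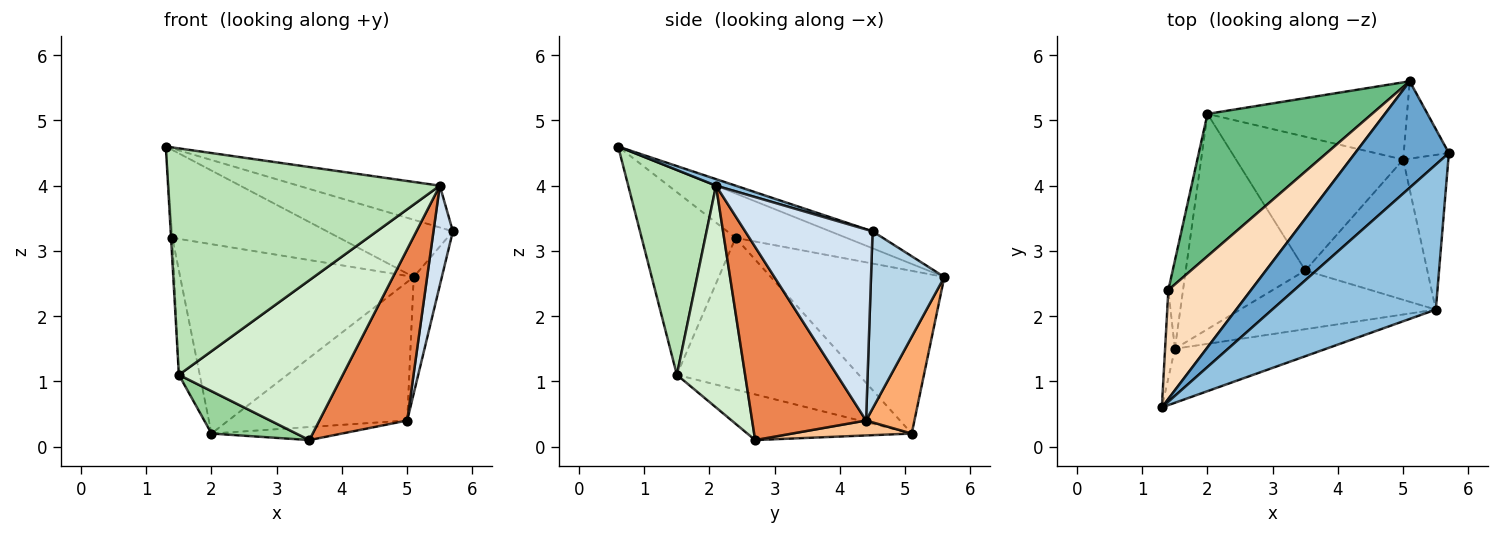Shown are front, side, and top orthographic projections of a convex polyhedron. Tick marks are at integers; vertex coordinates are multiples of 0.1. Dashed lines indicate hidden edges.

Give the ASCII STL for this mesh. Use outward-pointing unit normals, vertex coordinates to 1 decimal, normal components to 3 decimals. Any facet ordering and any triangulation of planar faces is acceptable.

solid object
 facet normal -0.157 0.468 0.870
  outer loop
   vertex 5.1 5.6 2.6
   vertex 1.3 0.6 4.6
   vertex 5.7 4.5 3.3
  endloop
 endfacet
 facet normal 0.038 0.277 0.960
  outer loop
   vertex 5.5 2.1 4.0
   vertex 5.7 4.5 3.3
   vertex 1.3 0.6 4.6
  endloop
 endfacet
 facet normal 0.908 0.348 -0.231
  outer loop
   vertex 5.0 4.4 0.4
   vertex 5.1 5.6 2.6
   vertex 5.7 4.5 3.3
  endloop
 endfacet
 facet normal 0.963 -0.147 -0.227
  outer loop
   vertex 5.0 4.4 0.4
   vertex 5.7 4.5 3.3
   vertex 5.5 2.1 4.0
  endloop
 endfacet
 facet normal 0.708 -0.546 -0.447
  outer loop
   vertex 5.0 4.4 0.4
   vertex 5.5 2.1 4.0
   vertex 3.5 2.7 0.1
  endloop
 endfacet
 facet normal 0.230 0.850 -0.474
  outer loop
   vertex 5.0 4.4 0.4
   vertex 2.0 5.1 0.2
   vertex 5.1 5.6 2.6
  endloop
 endfacet
 facet normal 0.089 0.097 -0.991
  outer loop
   vertex 5.0 4.4 0.4
   vertex 3.5 2.7 0.1
   vertex 2.0 5.1 0.2
  endloop
 endfacet
 facet normal -0.385 0.580 0.718
  outer loop
   vertex 1.4 2.4 3.2
   vertex 1.3 0.6 4.6
   vertex 5.1 5.6 2.6
  endloop
 endfacet
 facet normal -0.511 0.687 0.516
  outer loop
   vertex 1.4 2.4 3.2
   vertex 5.1 5.6 2.6
   vertex 2.0 5.1 0.2
  endloop
 endfacet
 facet normal -0.351 -0.181 -0.919
  outer loop
   vertex 1.5 1.5 1.1
   vertex 2.0 5.1 0.2
   vertex 3.5 2.7 0.1
  endloop
 endfacet
 facet normal 0.300 -0.928 -0.221
  outer loop
   vertex 1.5 1.5 1.1
   vertex 5.5 2.1 4.0
   vertex 1.3 0.6 4.6
  endloop
 endfacet
 facet normal 0.364 -0.874 -0.321
  outer loop
   vertex 1.5 1.5 1.1
   vertex 3.5 2.7 0.1
   vertex 5.5 2.1 4.0
  endloop
 endfacet
 facet normal -0.998 0.014 -0.053
  outer loop
   vertex 1.5 1.5 1.1
   vertex 1.3 0.6 4.6
   vertex 1.4 2.4 3.2
  endloop
 endfacet
 facet normal -0.989 0.113 -0.096
  outer loop
   vertex 1.5 1.5 1.1
   vertex 1.4 2.4 3.2
   vertex 2.0 5.1 0.2
  endloop
 endfacet
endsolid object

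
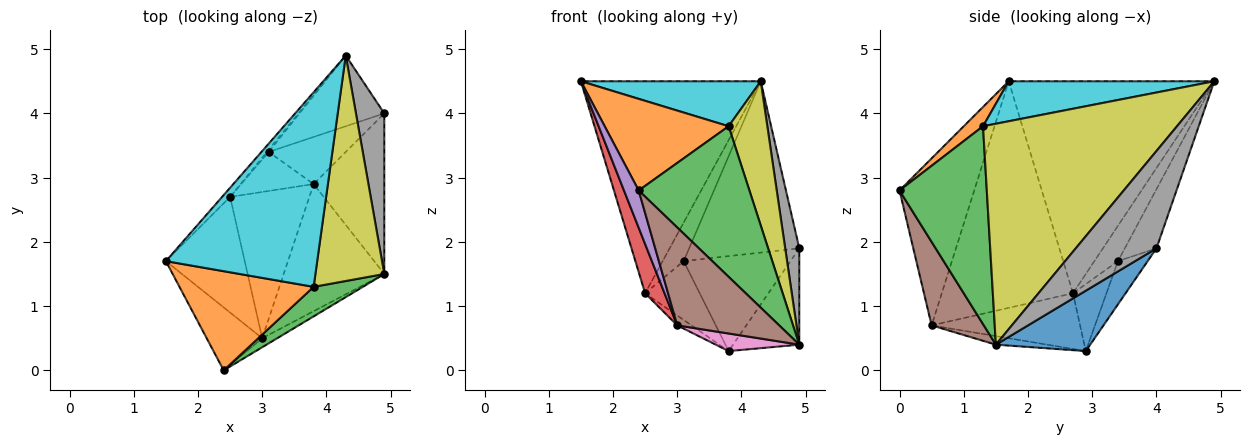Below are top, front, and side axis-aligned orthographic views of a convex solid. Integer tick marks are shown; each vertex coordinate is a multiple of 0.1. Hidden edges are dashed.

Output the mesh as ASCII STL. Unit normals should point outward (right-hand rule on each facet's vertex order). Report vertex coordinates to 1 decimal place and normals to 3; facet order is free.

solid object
 facet normal 0.591 0.415 -0.692
  outer loop
   vertex 4.9 1.5 0.4
   vertex 3.8 2.9 0.3
   vertex 4.9 4.0 1.9
  endloop
 endfacet
 facet normal 0.105 -0.675 0.730
  outer loop
   vertex 3.8 1.3 3.8
   vertex 1.5 1.7 4.5
   vertex 2.4 0.0 2.8
  endloop
 endfacet
 facet normal 0.612 -0.776 0.152
  outer loop
   vertex 3.8 1.3 3.8
   vertex 2.4 0.0 2.8
   vertex 4.9 1.5 0.4
  endloop
 endfacet
 facet normal -0.242 0.869 -0.431
  outer loop
   vertex 3.1 3.4 1.7
   vertex 4.9 4.0 1.9
   vertex 3.8 2.9 0.3
  endloop
 endfacet
 facet normal -0.933 -0.184 -0.310
  outer loop
   vertex 3.0 0.5 0.7
   vertex 2.4 0.0 2.8
   vertex 1.5 1.7 4.5
  endloop
 endfacet
 facet normal 0.454 -0.887 -0.082
  outer loop
   vertex 3.0 0.5 0.7
   vertex 4.9 1.5 0.4
   vertex 2.4 0.0 2.8
  endloop
 endfacet
 facet normal -0.084 -0.137 -0.987
  outer loop
   vertex 3.0 0.5 0.7
   vertex 3.8 2.9 0.3
   vertex 4.9 1.5 0.4
  endloop
 endfacet
 facet normal 0.947 -0.165 0.276
  outer loop
   vertex 4.3 4.9 4.5
   vertex 4.9 1.5 0.4
   vertex 4.9 4.0 1.9
  endloop
 endfacet
 facet normal 0.938 -0.187 0.292
  outer loop
   vertex 4.3 4.9 4.5
   vertex 3.8 1.3 3.8
   vertex 4.9 1.5 0.4
  endloop
 endfacet
 facet normal 0.249 -0.218 0.944
  outer loop
   vertex 4.3 4.9 4.5
   vertex 1.5 1.7 4.5
   vertex 3.8 1.3 3.8
  endloop
 endfacet
 facet normal -0.257 0.893 -0.369
  outer loop
   vertex 4.3 4.9 4.5
   vertex 4.9 4.0 1.9
   vertex 3.1 3.4 1.7
  endloop
 endfacet
 facet normal -0.455 0.742 -0.492
  outer loop
   vertex 2.5 2.7 1.2
   vertex 3.1 3.4 1.7
   vertex 3.8 2.9 0.3
  endloop
 endfacet
 facet normal -0.574 0.055 -0.817
  outer loop
   vertex 2.5 2.7 1.2
   vertex 3.8 2.9 0.3
   vertex 3.0 0.5 0.7
  endloop
 endfacet
 facet normal -0.935 -0.139 -0.325
  outer loop
   vertex 2.5 2.7 1.2
   vertex 3.0 0.5 0.7
   vertex 1.5 1.7 4.5
  endloop
 endfacet
 facet normal -0.752 0.658 -0.028
  outer loop
   vertex 2.5 2.7 1.2
   vertex 1.5 1.7 4.5
   vertex 4.3 4.9 4.5
  endloop
 endfacet
 facet normal -0.746 0.665 -0.037
  outer loop
   vertex 2.5 2.7 1.2
   vertex 4.3 4.9 4.5
   vertex 3.1 3.4 1.7
  endloop
 endfacet
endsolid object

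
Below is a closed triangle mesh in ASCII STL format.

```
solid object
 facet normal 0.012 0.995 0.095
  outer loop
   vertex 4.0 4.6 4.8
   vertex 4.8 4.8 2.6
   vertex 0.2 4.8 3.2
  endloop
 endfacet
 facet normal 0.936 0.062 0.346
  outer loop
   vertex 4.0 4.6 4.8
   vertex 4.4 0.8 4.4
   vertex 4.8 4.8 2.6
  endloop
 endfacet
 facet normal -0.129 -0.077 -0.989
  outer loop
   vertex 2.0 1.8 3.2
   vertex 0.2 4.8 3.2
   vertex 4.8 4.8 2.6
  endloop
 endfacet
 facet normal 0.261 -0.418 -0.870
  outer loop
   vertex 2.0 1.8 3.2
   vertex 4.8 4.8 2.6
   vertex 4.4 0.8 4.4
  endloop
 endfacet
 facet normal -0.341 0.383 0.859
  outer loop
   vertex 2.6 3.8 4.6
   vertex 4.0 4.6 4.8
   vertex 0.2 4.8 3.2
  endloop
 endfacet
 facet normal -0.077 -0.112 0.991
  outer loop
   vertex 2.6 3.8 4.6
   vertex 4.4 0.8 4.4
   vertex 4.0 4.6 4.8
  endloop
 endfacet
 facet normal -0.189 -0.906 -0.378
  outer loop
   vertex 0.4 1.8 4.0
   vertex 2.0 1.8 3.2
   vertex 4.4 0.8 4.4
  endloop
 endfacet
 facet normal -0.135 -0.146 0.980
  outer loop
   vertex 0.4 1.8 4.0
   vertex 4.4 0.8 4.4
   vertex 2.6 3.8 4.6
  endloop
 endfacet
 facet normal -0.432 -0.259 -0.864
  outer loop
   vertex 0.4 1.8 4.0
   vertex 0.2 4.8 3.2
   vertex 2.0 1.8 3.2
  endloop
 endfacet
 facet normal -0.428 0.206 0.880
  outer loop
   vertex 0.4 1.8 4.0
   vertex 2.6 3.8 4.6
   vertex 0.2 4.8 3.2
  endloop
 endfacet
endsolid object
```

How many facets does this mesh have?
10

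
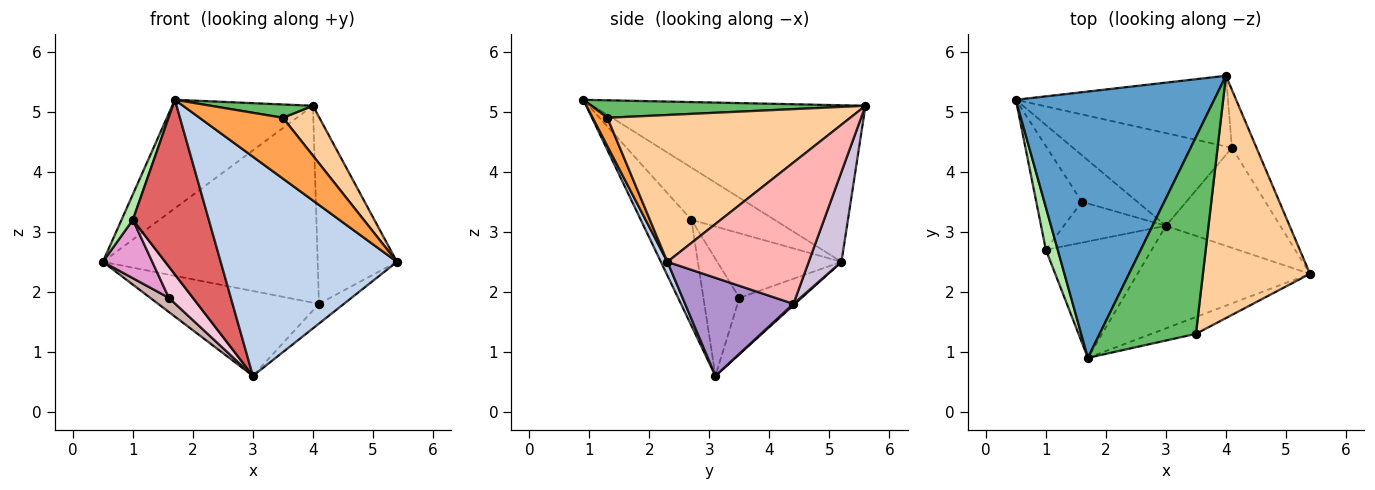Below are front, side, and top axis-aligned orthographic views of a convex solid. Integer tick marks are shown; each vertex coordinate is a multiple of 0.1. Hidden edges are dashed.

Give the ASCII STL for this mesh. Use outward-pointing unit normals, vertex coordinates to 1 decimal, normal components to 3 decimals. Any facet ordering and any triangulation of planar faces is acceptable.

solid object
 facet normal -0.590 0.305 0.748
  outer loop
   vertex 4.0 5.6 5.1
   vertex 0.5 5.2 2.5
   vertex 1.7 0.9 5.2
  endloop
 endfacet
 facet normal 0.034 -0.905 -0.423
  outer loop
   vertex 3.0 3.1 0.6
   vertex 5.4 2.3 2.5
   vertex 1.7 0.9 5.2
  endloop
 endfacet
 facet normal 0.167 -0.950 -0.263
  outer loop
   vertex 3.5 1.3 4.9
   vertex 1.7 0.9 5.2
   vertex 5.4 2.3 2.5
  endloop
 endfacet
 facet normal 0.802 -0.120 0.585
  outer loop
   vertex 3.5 1.3 4.9
   vertex 5.4 2.3 2.5
   vertex 4.0 5.6 5.1
  endloop
 endfacet
 facet normal 0.178 -0.066 0.982
  outer loop
   vertex 3.5 1.3 4.9
   vertex 4.0 5.6 5.1
   vertex 1.7 0.9 5.2
  endloop
 endfacet
 facet normal -0.967 -0.132 0.220
  outer loop
   vertex 1.0 2.7 3.2
   vertex 1.7 0.9 5.2
   vertex 0.5 5.2 2.5
  endloop
 endfacet
 facet normal -0.485 -0.728 -0.485
  outer loop
   vertex 1.0 2.7 3.2
   vertex 3.0 3.1 0.6
   vertex 1.7 0.9 5.2
  endloop
 endfacet
 facet normal 0.862 0.484 -0.150
  outer loop
   vertex 4.1 4.4 1.8
   vertex 4.0 5.6 5.1
   vertex 5.4 2.3 2.5
  endloop
 endfacet
 facet normal 0.644 0.148 -0.751
  outer loop
   vertex 4.1 4.4 1.8
   vertex 5.4 2.3 2.5
   vertex 3.0 3.1 0.6
  endloop
 endfacet
 facet normal 0.142 0.932 -0.334
  outer loop
   vertex 4.1 4.4 1.8
   vertex 0.5 5.2 2.5
   vertex 4.0 5.6 5.1
  endloop
 endfacet
 facet normal 0.007 0.675 -0.738
  outer loop
   vertex 4.1 4.4 1.8
   vertex 3.0 3.1 0.6
   vertex 0.5 5.2 2.5
  endloop
 endfacet
 facet normal -0.697 -0.209 -0.686
  outer loop
   vertex 1.6 3.5 1.9
   vertex 0.5 5.2 2.5
   vertex 3.0 3.1 0.6
  endloop
 endfacet
 facet normal -0.777 -0.309 -0.549
  outer loop
   vertex 1.6 3.5 1.9
   vertex 1.0 2.7 3.2
   vertex 0.5 5.2 2.5
  endloop
 endfacet
 facet normal -0.674 -0.449 -0.587
  outer loop
   vertex 1.6 3.5 1.9
   vertex 3.0 3.1 0.6
   vertex 1.0 2.7 3.2
  endloop
 endfacet
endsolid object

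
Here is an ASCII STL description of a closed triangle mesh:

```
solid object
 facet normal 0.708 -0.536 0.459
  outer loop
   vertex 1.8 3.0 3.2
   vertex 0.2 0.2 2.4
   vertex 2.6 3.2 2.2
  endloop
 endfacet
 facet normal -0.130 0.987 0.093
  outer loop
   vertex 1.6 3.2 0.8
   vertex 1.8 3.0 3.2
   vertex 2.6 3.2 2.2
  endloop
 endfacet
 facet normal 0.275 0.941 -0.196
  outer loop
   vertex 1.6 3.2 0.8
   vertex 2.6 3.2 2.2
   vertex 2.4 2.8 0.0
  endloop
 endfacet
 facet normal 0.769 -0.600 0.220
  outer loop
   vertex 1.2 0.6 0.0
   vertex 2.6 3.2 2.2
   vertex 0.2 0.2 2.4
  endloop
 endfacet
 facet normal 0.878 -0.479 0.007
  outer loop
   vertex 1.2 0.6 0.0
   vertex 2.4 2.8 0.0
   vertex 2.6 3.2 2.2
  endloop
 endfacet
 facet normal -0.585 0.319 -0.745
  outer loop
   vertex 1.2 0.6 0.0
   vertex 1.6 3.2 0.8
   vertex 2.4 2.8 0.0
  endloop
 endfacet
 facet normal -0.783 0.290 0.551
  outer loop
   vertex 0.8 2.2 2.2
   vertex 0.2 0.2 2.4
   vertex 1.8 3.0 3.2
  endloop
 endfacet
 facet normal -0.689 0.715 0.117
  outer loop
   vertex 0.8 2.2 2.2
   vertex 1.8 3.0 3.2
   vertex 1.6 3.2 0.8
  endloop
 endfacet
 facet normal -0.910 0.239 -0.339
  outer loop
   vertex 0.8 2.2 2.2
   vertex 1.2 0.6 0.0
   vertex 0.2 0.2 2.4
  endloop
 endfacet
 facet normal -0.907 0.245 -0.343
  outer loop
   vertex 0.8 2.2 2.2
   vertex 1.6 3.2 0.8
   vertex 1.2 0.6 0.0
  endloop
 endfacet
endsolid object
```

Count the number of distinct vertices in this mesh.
7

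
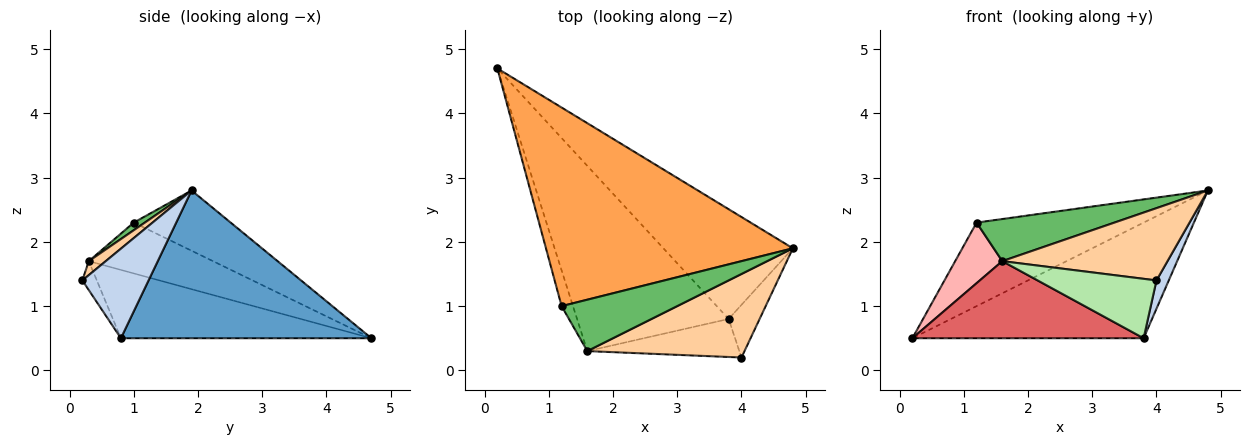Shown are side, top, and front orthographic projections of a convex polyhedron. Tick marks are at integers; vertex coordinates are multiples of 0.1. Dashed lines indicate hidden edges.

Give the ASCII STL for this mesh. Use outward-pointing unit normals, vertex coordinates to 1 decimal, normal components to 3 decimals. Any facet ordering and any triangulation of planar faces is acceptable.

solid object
 facet normal 0.618 0.570 -0.541
  outer loop
   vertex 3.8 0.8 0.5
   vertex 0.2 4.7 0.5
   vertex 4.8 1.9 2.8
  endloop
 endfacet
 facet normal 0.931 -0.173 -0.322
  outer loop
   vertex 3.8 0.8 0.5
   vertex 4.8 1.9 2.8
   vertex 4.0 0.2 1.4
  endloop
 endfacet
 facet normal -0.219 0.378 0.899
  outer loop
   vertex 1.2 1.0 2.3
   vertex 4.8 1.9 2.8
   vertex 0.2 4.7 0.5
  endloop
 endfacet
 facet normal 0.067 -0.653 0.754
  outer loop
   vertex 1.6 0.3 1.7
   vertex 4.0 0.2 1.4
   vertex 4.8 1.9 2.8
  endloop
 endfacet
 facet normal 0.051 -0.633 0.772
  outer loop
   vertex 1.6 0.3 1.7
   vertex 4.8 1.9 2.8
   vertex 1.2 1.0 2.3
  endloop
 endfacet
 facet normal -0.102 -0.838 -0.536
  outer loop
   vertex 1.6 0.3 1.7
   vertex 3.8 0.8 0.5
   vertex 4.0 0.2 1.4
  endloop
 endfacet
 facet normal -0.384 -0.355 -0.852
  outer loop
   vertex 1.6 0.3 1.7
   vertex 0.2 4.7 0.5
   vertex 3.8 0.8 0.5
  endloop
 endfacet
 facet normal -0.915 -0.347 -0.205
  outer loop
   vertex 1.6 0.3 1.7
   vertex 1.2 1.0 2.3
   vertex 0.2 4.7 0.5
  endloop
 endfacet
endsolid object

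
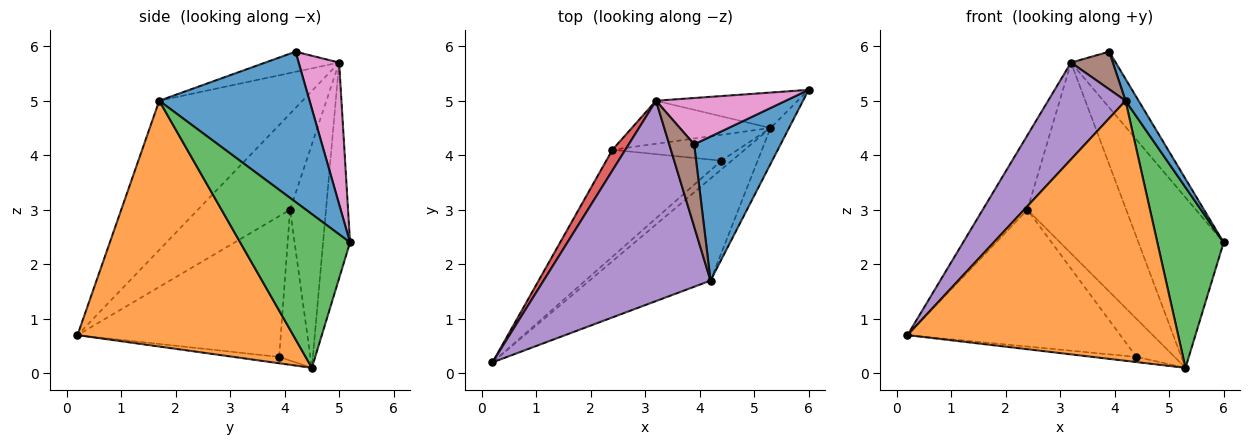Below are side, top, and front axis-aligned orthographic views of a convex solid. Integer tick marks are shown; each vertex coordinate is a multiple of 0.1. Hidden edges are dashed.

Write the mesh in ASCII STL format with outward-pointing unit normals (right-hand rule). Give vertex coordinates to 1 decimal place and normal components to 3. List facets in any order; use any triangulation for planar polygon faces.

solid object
 facet normal 0.864 -0.075 0.497
  outer loop
   vertex 4.2 1.7 5.0
   vertex 6.0 5.2 2.4
   vertex 3.9 4.2 5.9
  endloop
 endfacet
 facet normal 0.596 -0.748 -0.293
  outer loop
   vertex 4.2 1.7 5.0
   vertex 0.2 0.2 0.7
   vertex 5.3 4.5 0.1
  endloop
 endfacet
 facet normal 0.852 -0.514 -0.103
  outer loop
   vertex 4.2 1.7 5.0
   vertex 5.3 4.5 0.1
   vertex 6.0 5.2 2.4
  endloop
 endfacet
 facet normal -0.893 0.433 0.120
  outer loop
   vertex 3.2 5.0 5.7
   vertex 2.4 4.1 3.0
   vertex 0.2 0.2 0.7
  endloop
 endfacet
 facet normal -0.627 -0.339 0.701
  outer loop
   vertex 3.2 5.0 5.7
   vertex 0.2 0.2 0.7
   vertex 4.2 1.7 5.0
  endloop
 endfacet
 facet normal -0.592 -0.335 0.733
  outer loop
   vertex 3.2 5.0 5.7
   vertex 4.2 1.7 5.0
   vertex 3.9 4.2 5.9
  endloop
 endfacet
 facet normal 0.572 0.631 0.524
  outer loop
   vertex 3.2 5.0 5.7
   vertex 3.9 4.2 5.9
   vertex 6.0 5.2 2.4
  endloop
 endfacet
 facet normal -0.296 0.935 -0.195
  outer loop
   vertex 3.2 5.0 5.7
   vertex 6.0 5.2 2.4
   vertex 5.3 4.5 0.1
  endloop
 endfacet
 facet normal -0.334 0.919 -0.207
  outer loop
   vertex 3.2 5.0 5.7
   vertex 5.3 4.5 0.1
   vertex 2.4 4.1 3.0
  endloop
 endfacet
 facet normal -0.469 0.450 -0.760
  outer loop
   vertex 4.4 3.9 0.3
   vertex 5.3 4.5 0.1
   vertex 0.2 0.2 0.7
  endloop
 endfacet
 facet normal -0.601 0.629 -0.492
  outer loop
   vertex 4.4 3.9 0.3
   vertex 0.2 0.2 0.7
   vertex 2.4 4.1 3.0
  endloop
 endfacet
 facet normal -0.560 0.685 -0.466
  outer loop
   vertex 4.4 3.9 0.3
   vertex 2.4 4.1 3.0
   vertex 5.3 4.5 0.1
  endloop
 endfacet
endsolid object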